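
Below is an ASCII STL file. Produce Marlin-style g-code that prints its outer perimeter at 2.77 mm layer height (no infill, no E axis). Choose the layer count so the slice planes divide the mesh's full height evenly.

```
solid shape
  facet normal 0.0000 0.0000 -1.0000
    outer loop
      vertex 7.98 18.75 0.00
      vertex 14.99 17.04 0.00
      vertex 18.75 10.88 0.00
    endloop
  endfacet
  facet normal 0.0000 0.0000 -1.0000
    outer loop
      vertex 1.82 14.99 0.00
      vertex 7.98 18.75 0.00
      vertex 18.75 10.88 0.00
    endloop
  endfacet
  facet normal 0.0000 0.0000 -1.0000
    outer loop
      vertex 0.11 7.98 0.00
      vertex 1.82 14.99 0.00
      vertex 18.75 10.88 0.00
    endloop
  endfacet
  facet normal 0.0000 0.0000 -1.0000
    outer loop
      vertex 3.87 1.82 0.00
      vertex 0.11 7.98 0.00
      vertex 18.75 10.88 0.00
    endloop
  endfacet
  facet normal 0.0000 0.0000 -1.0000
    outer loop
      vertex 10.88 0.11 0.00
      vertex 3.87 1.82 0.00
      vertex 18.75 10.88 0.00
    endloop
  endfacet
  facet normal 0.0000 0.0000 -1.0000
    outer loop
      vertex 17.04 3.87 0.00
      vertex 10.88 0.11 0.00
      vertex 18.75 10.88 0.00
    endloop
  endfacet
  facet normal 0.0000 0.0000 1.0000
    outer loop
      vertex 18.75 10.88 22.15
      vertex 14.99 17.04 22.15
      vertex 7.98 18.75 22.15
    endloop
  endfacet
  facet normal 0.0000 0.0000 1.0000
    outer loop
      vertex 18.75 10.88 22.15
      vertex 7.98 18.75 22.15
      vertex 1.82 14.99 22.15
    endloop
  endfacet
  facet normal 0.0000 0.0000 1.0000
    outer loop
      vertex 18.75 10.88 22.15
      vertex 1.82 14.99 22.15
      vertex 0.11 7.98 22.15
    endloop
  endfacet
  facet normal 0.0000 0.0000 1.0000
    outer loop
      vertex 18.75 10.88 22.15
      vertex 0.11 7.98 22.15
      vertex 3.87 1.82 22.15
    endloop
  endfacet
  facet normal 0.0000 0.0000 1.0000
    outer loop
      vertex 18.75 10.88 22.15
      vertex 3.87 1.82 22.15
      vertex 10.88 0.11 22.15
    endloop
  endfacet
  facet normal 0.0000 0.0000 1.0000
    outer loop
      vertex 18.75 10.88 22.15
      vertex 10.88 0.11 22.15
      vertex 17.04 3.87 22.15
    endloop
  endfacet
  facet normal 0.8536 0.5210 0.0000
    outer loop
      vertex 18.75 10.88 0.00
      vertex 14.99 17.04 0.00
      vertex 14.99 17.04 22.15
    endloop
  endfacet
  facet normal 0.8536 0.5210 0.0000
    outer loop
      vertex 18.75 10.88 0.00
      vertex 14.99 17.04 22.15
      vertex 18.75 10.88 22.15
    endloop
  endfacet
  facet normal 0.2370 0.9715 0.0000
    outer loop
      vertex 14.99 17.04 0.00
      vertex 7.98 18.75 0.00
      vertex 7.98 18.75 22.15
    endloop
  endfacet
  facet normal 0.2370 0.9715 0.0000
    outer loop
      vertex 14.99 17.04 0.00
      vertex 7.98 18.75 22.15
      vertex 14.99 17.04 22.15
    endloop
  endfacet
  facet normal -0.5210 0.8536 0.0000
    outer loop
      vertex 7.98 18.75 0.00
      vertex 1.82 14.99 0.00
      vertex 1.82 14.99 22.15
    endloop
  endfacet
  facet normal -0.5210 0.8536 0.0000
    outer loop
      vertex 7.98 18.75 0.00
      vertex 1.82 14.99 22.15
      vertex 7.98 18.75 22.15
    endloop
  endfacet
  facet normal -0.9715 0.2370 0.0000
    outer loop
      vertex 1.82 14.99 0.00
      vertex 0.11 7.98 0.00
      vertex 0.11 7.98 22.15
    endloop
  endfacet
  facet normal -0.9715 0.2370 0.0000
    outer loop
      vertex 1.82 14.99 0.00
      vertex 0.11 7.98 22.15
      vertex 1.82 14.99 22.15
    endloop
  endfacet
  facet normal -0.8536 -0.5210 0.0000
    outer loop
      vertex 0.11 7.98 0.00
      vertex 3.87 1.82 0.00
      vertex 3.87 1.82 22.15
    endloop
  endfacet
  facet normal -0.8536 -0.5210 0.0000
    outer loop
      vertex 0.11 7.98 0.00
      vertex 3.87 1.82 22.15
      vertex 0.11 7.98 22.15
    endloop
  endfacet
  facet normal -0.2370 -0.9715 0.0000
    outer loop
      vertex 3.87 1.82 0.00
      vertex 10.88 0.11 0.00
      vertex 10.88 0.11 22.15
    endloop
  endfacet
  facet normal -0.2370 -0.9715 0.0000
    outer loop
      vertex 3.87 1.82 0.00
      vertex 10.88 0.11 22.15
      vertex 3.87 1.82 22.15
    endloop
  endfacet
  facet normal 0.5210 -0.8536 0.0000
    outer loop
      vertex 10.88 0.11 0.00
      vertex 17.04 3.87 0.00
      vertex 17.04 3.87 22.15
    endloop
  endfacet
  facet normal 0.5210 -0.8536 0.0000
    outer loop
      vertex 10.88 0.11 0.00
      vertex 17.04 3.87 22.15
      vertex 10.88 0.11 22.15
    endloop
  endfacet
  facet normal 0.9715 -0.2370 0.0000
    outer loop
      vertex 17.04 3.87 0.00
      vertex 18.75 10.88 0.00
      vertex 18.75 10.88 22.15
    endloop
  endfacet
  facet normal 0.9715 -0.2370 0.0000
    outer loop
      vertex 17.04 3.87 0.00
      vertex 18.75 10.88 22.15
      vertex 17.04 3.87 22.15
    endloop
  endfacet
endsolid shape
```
; perimeter-only toolpath
G21 ; units = mm
G90 ; absolute positioning
G28 ; home
; layer 1
G0 Z2.77
G0 X18.75 Y10.88
G1 X14.99 Y17.04
G1 X7.98 Y18.75
G1 X1.82 Y14.99
G1 X0.11 Y7.98
G1 X3.87 Y1.82
G1 X10.88 Y0.11
G1 X17.04 Y3.87
G1 X18.75 Y10.88
; layer 2
G0 Z5.54
G0 X18.75 Y10.88
G1 X14.99 Y17.04
G1 X7.98 Y18.75
G1 X1.82 Y14.99
G1 X0.11 Y7.98
G1 X3.87 Y1.82
G1 X10.88 Y0.11
G1 X17.04 Y3.87
G1 X18.75 Y10.88
; layer 3
G0 Z8.31
G0 X18.75 Y10.88
G1 X14.99 Y17.04
G1 X7.98 Y18.75
G1 X1.82 Y14.99
G1 X0.11 Y7.98
G1 X3.87 Y1.82
G1 X10.88 Y0.11
G1 X17.04 Y3.87
G1 X18.75 Y10.88
; layer 4
G0 Z11.07
G0 X18.75 Y10.88
G1 X14.99 Y17.04
G1 X7.98 Y18.75
G1 X1.82 Y14.99
G1 X0.11 Y7.98
G1 X3.87 Y1.82
G1 X10.88 Y0.11
G1 X17.04 Y3.87
G1 X18.75 Y10.88
; layer 5
G0 Z13.84
G0 X18.75 Y10.88
G1 X14.99 Y17.04
G1 X7.98 Y18.75
G1 X1.82 Y14.99
G1 X0.11 Y7.98
G1 X3.87 Y1.82
G1 X10.88 Y0.11
G1 X17.04 Y3.87
G1 X18.75 Y10.88
; layer 6
G0 Z16.61
G0 X18.75 Y10.88
G1 X14.99 Y17.04
G1 X7.98 Y18.75
G1 X1.82 Y14.99
G1 X0.11 Y7.98
G1 X3.87 Y1.82
G1 X10.88 Y0.11
G1 X17.04 Y3.87
G1 X18.75 Y10.88
; layer 7
G0 Z19.38
G0 X18.75 Y10.88
G1 X14.99 Y17.04
G1 X7.98 Y18.75
G1 X1.82 Y14.99
G1 X0.11 Y7.98
G1 X3.87 Y1.82
G1 X10.88 Y0.11
G1 X17.04 Y3.87
G1 X18.75 Y10.88
; layer 8
G0 Z22.15
G0 X18.75 Y10.88
G1 X14.99 Y17.04
G1 X7.98 Y18.75
G1 X1.82 Y14.99
G1 X0.11 Y7.98
G1 X3.87 Y1.82
G1 X10.88 Y0.11
G1 X17.04 Y3.87
G1 X18.75 Y10.88
M2 ; end

The solid is a regular 8-sided prism (a cylinder approximated with 8 flat sides), circumscribed radius ≈ 9.43 mm, height ≈ 22.1 mm. Slicing at Δz = 2.77 mm — 8 equal slices spanning the solid's height, so layer i sits at z = i·h/8 — gives 8 non-empty perimeters. Each is a 8-segment closed polygon; G0 lifts to the layer z and rapids to the start vertex, then G1 traces the edges.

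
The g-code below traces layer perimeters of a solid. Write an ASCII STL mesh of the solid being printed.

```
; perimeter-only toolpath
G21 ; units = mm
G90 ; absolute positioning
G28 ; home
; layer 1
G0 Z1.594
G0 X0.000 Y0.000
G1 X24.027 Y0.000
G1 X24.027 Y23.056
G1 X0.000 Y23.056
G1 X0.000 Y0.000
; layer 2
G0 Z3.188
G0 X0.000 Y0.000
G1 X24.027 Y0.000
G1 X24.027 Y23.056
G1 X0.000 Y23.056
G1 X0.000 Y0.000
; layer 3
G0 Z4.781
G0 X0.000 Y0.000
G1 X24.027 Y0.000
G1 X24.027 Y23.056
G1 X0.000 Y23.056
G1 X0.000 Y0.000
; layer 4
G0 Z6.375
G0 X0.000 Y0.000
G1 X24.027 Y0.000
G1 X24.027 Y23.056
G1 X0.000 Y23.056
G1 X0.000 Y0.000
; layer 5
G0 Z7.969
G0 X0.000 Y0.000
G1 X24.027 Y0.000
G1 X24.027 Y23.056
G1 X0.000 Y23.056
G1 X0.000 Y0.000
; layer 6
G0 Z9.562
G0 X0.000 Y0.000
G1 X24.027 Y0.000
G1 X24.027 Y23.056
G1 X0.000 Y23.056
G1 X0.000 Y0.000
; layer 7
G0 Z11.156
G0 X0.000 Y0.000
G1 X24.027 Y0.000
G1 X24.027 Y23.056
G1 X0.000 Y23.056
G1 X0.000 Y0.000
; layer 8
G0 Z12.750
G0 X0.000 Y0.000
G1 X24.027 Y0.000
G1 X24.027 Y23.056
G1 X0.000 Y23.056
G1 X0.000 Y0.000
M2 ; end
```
solid part
  facet normal 0.0000 0.0000 -1.0000
    outer loop
      vertex 24.027 23.056 0.000
      vertex 24.027 0.000 0.000
      vertex 0.000 0.000 0.000
    endloop
  endfacet
  facet normal 0.0000 0.0000 -1.0000
    outer loop
      vertex 0.000 23.056 0.000
      vertex 24.027 23.056 0.000
      vertex 0.000 0.000 0.000
    endloop
  endfacet
  facet normal 0.0000 0.0000 1.0000
    outer loop
      vertex 0.000 0.000 12.750
      vertex 24.027 0.000 12.750
      vertex 24.027 23.056 12.750
    endloop
  endfacet
  facet normal 0.0000 0.0000 1.0000
    outer loop
      vertex 0.000 0.000 12.750
      vertex 24.027 23.056 12.750
      vertex 0.000 23.056 12.750
    endloop
  endfacet
  facet normal 0.0000 -1.0000 0.0000
    outer loop
      vertex 0.000 0.000 0.000
      vertex 24.027 0.000 0.000
      vertex 24.027 0.000 12.750
    endloop
  endfacet
  facet normal 0.0000 -1.0000 0.0000
    outer loop
      vertex 0.000 0.000 0.000
      vertex 24.027 0.000 12.750
      vertex 0.000 0.000 12.750
    endloop
  endfacet
  facet normal 0.0000 1.0000 0.0000
    outer loop
      vertex 24.027 23.056 12.750
      vertex 24.027 23.056 0.000
      vertex 0.000 23.056 0.000
    endloop
  endfacet
  facet normal 0.0000 1.0000 0.0000
    outer loop
      vertex 0.000 23.056 12.750
      vertex 24.027 23.056 12.750
      vertex 0.000 23.056 0.000
    endloop
  endfacet
  facet normal -1.0000 0.0000 0.0000
    outer loop
      vertex 0.000 23.056 12.750
      vertex 0.000 23.056 0.000
      vertex 0.000 0.000 0.000
    endloop
  endfacet
  facet normal -1.0000 0.0000 0.0000
    outer loop
      vertex 0.000 0.000 12.750
      vertex 0.000 23.056 12.750
      vertex 0.000 0.000 0.000
    endloop
  endfacet
  facet normal 1.0000 0.0000 0.0000
    outer loop
      vertex 24.027 0.000 0.000
      vertex 24.027 23.056 0.000
      vertex 24.027 23.056 12.750
    endloop
  endfacet
  facet normal 1.0000 0.0000 0.0000
    outer loop
      vertex 24.027 0.000 0.000
      vertex 24.027 23.056 12.750
      vertex 24.027 0.000 12.750
    endloop
  endfacet
endsolid part

The G0 Z moves step by Δz≈1.594 mm. Every layer's G1 loop is the same polygon, so the solid is a straight extrusion of it from z=0 to z≈12.8. Closing with flat bottom and top caps and triangulating gives 12 facets — a rectangular box, roughly 24 × 23.1 mm footprint and 12.8 mm tall.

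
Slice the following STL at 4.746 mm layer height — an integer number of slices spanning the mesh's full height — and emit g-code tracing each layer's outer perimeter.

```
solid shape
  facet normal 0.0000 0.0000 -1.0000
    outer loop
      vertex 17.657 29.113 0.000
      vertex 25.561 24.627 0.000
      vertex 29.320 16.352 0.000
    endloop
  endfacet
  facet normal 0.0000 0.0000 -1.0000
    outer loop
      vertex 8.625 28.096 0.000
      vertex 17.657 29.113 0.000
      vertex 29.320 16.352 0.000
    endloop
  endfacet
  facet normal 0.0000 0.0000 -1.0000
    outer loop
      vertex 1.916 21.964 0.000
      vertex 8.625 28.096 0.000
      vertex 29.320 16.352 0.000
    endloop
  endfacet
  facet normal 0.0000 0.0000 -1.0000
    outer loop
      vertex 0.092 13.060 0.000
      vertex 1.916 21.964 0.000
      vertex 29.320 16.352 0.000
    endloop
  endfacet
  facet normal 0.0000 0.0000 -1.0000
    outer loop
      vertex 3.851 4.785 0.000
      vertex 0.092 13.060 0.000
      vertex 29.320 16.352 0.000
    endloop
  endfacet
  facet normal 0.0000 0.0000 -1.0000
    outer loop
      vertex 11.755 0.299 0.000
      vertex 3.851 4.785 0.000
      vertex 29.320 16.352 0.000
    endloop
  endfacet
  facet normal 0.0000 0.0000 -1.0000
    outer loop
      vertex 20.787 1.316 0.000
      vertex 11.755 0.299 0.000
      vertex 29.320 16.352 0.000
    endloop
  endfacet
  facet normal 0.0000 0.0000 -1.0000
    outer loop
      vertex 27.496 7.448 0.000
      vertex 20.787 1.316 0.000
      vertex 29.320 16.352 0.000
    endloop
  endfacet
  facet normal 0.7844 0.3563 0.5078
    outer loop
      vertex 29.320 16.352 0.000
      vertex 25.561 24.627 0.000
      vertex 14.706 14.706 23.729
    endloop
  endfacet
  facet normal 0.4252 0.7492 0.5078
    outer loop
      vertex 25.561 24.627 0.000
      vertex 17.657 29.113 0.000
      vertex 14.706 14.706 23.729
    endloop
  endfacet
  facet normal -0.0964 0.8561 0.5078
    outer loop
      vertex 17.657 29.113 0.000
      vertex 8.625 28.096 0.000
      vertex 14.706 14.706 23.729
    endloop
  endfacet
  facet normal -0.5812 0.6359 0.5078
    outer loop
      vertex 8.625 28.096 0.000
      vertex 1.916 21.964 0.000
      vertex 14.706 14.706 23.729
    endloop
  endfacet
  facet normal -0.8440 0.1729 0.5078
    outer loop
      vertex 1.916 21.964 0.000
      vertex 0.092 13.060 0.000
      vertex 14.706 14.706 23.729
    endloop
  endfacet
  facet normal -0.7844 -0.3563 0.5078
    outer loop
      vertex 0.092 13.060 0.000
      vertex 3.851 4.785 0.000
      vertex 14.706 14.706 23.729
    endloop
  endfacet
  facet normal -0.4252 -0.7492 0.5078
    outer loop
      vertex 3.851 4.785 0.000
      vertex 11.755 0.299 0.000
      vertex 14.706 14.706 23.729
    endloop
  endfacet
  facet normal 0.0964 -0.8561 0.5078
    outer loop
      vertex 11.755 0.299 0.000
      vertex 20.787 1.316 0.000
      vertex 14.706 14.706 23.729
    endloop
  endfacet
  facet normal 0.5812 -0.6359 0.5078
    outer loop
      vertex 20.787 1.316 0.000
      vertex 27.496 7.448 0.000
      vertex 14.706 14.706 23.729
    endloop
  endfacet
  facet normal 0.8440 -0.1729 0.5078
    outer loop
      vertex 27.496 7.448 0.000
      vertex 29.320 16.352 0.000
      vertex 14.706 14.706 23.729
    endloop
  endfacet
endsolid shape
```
; perimeter-only toolpath
G21 ; units = mm
G90 ; absolute positioning
G28 ; home
; layer 1
G0 Z4.746
G0 X26.397 Y16.023
G1 X23.390 Y22.643
G1 X17.067 Y26.232
G1 X9.841 Y25.418
G1 X4.474 Y20.512
G1 X3.015 Y13.389
G1 X6.022 Y6.769
G1 X12.345 Y3.180
G1 X19.571 Y3.994
G1 X24.938 Y8.900
G1 X26.397 Y16.023
; layer 2
G0 Z9.492
G0 X23.474 Y15.694
G1 X21.219 Y20.659
G1 X16.477 Y23.350
G1 X11.057 Y22.740
G1 X7.032 Y19.061
G1 X5.938 Y13.718
G1 X8.193 Y8.753
G1 X12.935 Y6.062
G1 X18.355 Y6.672
G1 X22.380 Y10.351
G1 X23.474 Y15.694
; layer 3
G0 Z14.237
G0 X20.552 Y15.364
G1 X19.048 Y18.674
G1 X15.886 Y20.469
G1 X12.274 Y20.062
G1 X9.590 Y17.609
G1 X8.860 Y14.048
G1 X10.364 Y10.738
G1 X13.526 Y8.943
G1 X17.138 Y9.350
G1 X19.822 Y11.803
G1 X20.552 Y15.364
; layer 4
G0 Z18.983
G0 X17.629 Y15.035
G1 X16.877 Y16.690
G1 X15.296 Y17.587
G1 X13.490 Y17.384
G1 X12.148 Y16.158
G1 X11.783 Y14.377
G1 X12.535 Y12.722
G1 X14.116 Y11.825
G1 X15.922 Y12.028
G1 X17.264 Y13.254
G1 X17.629 Y15.035
M2 ; end

The solid is a regular 10-sided pyramid, base circumscribed radius ≈ 14.7 mm, apex at z ≈ 23.7 mm. Slicing at Δz = 4.746 mm — 5 equal slices spanning the solid's height, so layer i sits at z = i·h/5 — gives 4 non-empty perimeters. Each is a 10-segment closed polygon; G0 lifts to the layer z and rapids to the start vertex, then G1 traces the edges. The cross-section shrinks linearly with z (the slice at the apex is degenerate and omitted).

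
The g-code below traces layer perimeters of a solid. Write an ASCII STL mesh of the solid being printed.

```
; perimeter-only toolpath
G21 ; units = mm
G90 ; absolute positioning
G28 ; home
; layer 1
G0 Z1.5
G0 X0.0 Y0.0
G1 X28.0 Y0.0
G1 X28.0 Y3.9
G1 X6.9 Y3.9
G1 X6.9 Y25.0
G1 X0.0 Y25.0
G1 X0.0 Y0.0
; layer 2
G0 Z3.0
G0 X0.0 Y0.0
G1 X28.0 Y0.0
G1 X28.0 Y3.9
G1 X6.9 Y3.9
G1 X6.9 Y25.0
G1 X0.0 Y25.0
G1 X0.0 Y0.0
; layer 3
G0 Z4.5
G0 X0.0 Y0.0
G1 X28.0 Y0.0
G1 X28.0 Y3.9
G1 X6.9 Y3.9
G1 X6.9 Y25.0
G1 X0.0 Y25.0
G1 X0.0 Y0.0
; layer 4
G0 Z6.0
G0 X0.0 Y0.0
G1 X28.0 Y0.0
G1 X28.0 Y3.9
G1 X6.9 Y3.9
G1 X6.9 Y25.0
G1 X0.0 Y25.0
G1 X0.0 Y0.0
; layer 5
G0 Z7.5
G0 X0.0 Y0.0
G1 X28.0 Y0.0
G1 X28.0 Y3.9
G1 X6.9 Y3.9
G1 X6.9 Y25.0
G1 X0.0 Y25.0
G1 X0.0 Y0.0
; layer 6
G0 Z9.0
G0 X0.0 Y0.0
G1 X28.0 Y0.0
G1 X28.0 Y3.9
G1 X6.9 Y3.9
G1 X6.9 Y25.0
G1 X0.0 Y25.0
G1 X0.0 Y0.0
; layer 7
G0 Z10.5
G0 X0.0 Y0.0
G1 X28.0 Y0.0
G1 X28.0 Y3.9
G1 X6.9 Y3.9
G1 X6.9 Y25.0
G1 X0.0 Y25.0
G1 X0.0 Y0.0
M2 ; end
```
solid part
  facet normal 0.0000 0.0000 -1.0000
    outer loop
      vertex 28.0 3.9 0.0
      vertex 28.0 0.0 0.0
      vertex 0.0 0.0 0.0
    endloop
  endfacet
  facet normal 0.0000 0.0000 -1.0000
    outer loop
      vertex 6.9 3.9 0.0
      vertex 28.0 3.9 0.0
      vertex 0.0 0.0 0.0
    endloop
  endfacet
  facet normal 0.0000 0.0000 -1.0000
    outer loop
      vertex 6.9 25.0 0.0
      vertex 6.9 3.9 0.0
      vertex 0.0 0.0 0.0
    endloop
  endfacet
  facet normal 0.0000 0.0000 -1.0000
    outer loop
      vertex 0.0 25.0 0.0
      vertex 6.9 25.0 0.0
      vertex 0.0 0.0 0.0
    endloop
  endfacet
  facet normal 0.0000 0.0000 1.0000
    outer loop
      vertex 0.0 0.0 10.5
      vertex 28.0 0.0 10.5
      vertex 28.0 3.9 10.5
    endloop
  endfacet
  facet normal 0.0000 0.0000 1.0000
    outer loop
      vertex 0.0 0.0 10.5
      vertex 28.0 3.9 10.5
      vertex 6.9 3.9 10.5
    endloop
  endfacet
  facet normal 0.0000 0.0000 1.0000
    outer loop
      vertex 0.0 0.0 10.5
      vertex 6.9 3.9 10.5
      vertex 6.9 25.0 10.5
    endloop
  endfacet
  facet normal 0.0000 0.0000 1.0000
    outer loop
      vertex 0.0 0.0 10.5
      vertex 6.9 25.0 10.5
      vertex 0.0 25.0 10.5
    endloop
  endfacet
  facet normal 0.0000 -1.0000 0.0000
    outer loop
      vertex 0.0 0.0 0.0
      vertex 28.0 0.0 0.0
      vertex 28.0 0.0 10.5
    endloop
  endfacet
  facet normal 0.0000 -1.0000 0.0000
    outer loop
      vertex 0.0 0.0 0.0
      vertex 28.0 0.0 10.5
      vertex 0.0 0.0 10.5
    endloop
  endfacet
  facet normal 1.0000 0.0000 0.0000
    outer loop
      vertex 28.0 0.0 0.0
      vertex 28.0 3.9 0.0
      vertex 28.0 3.9 10.5
    endloop
  endfacet
  facet normal 1.0000 0.0000 0.0000
    outer loop
      vertex 28.0 0.0 0.0
      vertex 28.0 3.9 10.5
      vertex 28.0 0.0 10.5
    endloop
  endfacet
  facet normal 0.0000 1.0000 0.0000
    outer loop
      vertex 28.0 3.9 0.0
      vertex 6.9 3.9 0.0
      vertex 6.9 3.9 10.5
    endloop
  endfacet
  facet normal 0.0000 1.0000 0.0000
    outer loop
      vertex 28.0 3.9 0.0
      vertex 6.9 3.9 10.5
      vertex 28.0 3.9 10.5
    endloop
  endfacet
  facet normal 1.0000 0.0000 0.0000
    outer loop
      vertex 6.9 3.9 0.0
      vertex 6.9 25.0 0.0
      vertex 6.9 25.0 10.5
    endloop
  endfacet
  facet normal 1.0000 0.0000 0.0000
    outer loop
      vertex 6.9 3.9 0.0
      vertex 6.9 25.0 10.5
      vertex 6.9 3.9 10.5
    endloop
  endfacet
  facet normal 0.0000 1.0000 0.0000
    outer loop
      vertex 6.9 25.0 0.0
      vertex 0.0 25.0 0.0
      vertex 0.0 25.0 10.5
    endloop
  endfacet
  facet normal 0.0000 1.0000 0.0000
    outer loop
      vertex 6.9 25.0 0.0
      vertex 0.0 25.0 10.5
      vertex 6.9 25.0 10.5
    endloop
  endfacet
  facet normal -1.0000 0.0000 0.0000
    outer loop
      vertex 0.0 25.0 0.0
      vertex 0.0 0.0 0.0
      vertex 0.0 0.0 10.5
    endloop
  endfacet
  facet normal -1.0000 0.0000 0.0000
    outer loop
      vertex 0.0 25.0 0.0
      vertex 0.0 0.0 10.5
      vertex 0.0 25.0 10.5
    endloop
  endfacet
endsolid part

The G0 Z moves step by Δz≈1.5 mm. Every layer's G1 loop is the same polygon, so the solid is a straight extrusion of it from z=0 to z≈10.5. Closing with flat bottom and top caps and triangulating gives 20 facets — an L-shaped prism: outer 28 × 25 mm, arm thicknesses ≈ 3.9 mm (horizontal) and 6.9 mm (vertical), extruded 10.5 mm in z.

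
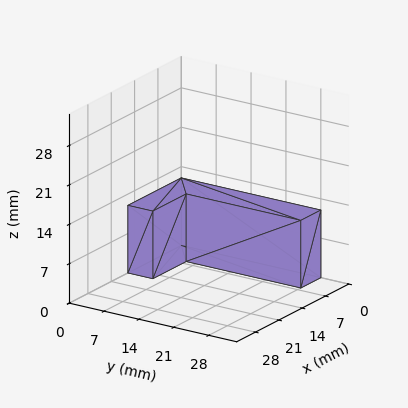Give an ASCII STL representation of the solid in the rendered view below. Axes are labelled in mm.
Reading the render: the shape is an L-shaped prism: outer 16 × 28 mm, arm thicknesses ≈ 5 mm (horizontal) and 6 mm (vertical), extruded 12 mm in z (dimensions read to the nearest mm from the axis ticks). For the STL, each face is triangulated and given an outward normal.

solid part
  facet normal 0.0000 0.0000 -1.0000
    outer loop
      vertex 16.000 5.000 0.000
      vertex 16.000 0.000 0.000
      vertex 0.000 0.000 0.000
    endloop
  endfacet
  facet normal 0.0000 0.0000 -1.0000
    outer loop
      vertex 6.000 5.000 0.000
      vertex 16.000 5.000 0.000
      vertex 0.000 0.000 0.000
    endloop
  endfacet
  facet normal 0.0000 0.0000 -1.0000
    outer loop
      vertex 6.000 28.000 0.000
      vertex 6.000 5.000 0.000
      vertex 0.000 0.000 0.000
    endloop
  endfacet
  facet normal 0.0000 0.0000 -1.0000
    outer loop
      vertex 0.000 28.000 0.000
      vertex 6.000 28.000 0.000
      vertex 0.000 0.000 0.000
    endloop
  endfacet
  facet normal 0.0000 0.0000 1.0000
    outer loop
      vertex 0.000 0.000 12.000
      vertex 16.000 0.000 12.000
      vertex 16.000 5.000 12.000
    endloop
  endfacet
  facet normal 0.0000 0.0000 1.0000
    outer loop
      vertex 0.000 0.000 12.000
      vertex 16.000 5.000 12.000
      vertex 6.000 5.000 12.000
    endloop
  endfacet
  facet normal 0.0000 0.0000 1.0000
    outer loop
      vertex 0.000 0.000 12.000
      vertex 6.000 5.000 12.000
      vertex 6.000 28.000 12.000
    endloop
  endfacet
  facet normal 0.0000 0.0000 1.0000
    outer loop
      vertex 0.000 0.000 12.000
      vertex 6.000 28.000 12.000
      vertex 0.000 28.000 12.000
    endloop
  endfacet
  facet normal 0.0000 -1.0000 0.0000
    outer loop
      vertex 0.000 0.000 0.000
      vertex 16.000 0.000 0.000
      vertex 16.000 0.000 12.000
    endloop
  endfacet
  facet normal 0.0000 -1.0000 0.0000
    outer loop
      vertex 0.000 0.000 0.000
      vertex 16.000 0.000 12.000
      vertex 0.000 0.000 12.000
    endloop
  endfacet
  facet normal 1.0000 0.0000 0.0000
    outer loop
      vertex 16.000 0.000 0.000
      vertex 16.000 5.000 0.000
      vertex 16.000 5.000 12.000
    endloop
  endfacet
  facet normal 1.0000 0.0000 0.0000
    outer loop
      vertex 16.000 0.000 0.000
      vertex 16.000 5.000 12.000
      vertex 16.000 0.000 12.000
    endloop
  endfacet
  facet normal 0.0000 1.0000 0.0000
    outer loop
      vertex 16.000 5.000 0.000
      vertex 6.000 5.000 0.000
      vertex 6.000 5.000 12.000
    endloop
  endfacet
  facet normal 0.0000 1.0000 0.0000
    outer loop
      vertex 16.000 5.000 0.000
      vertex 6.000 5.000 12.000
      vertex 16.000 5.000 12.000
    endloop
  endfacet
  facet normal 1.0000 0.0000 0.0000
    outer loop
      vertex 6.000 5.000 0.000
      vertex 6.000 28.000 0.000
      vertex 6.000 28.000 12.000
    endloop
  endfacet
  facet normal 1.0000 0.0000 0.0000
    outer loop
      vertex 6.000 5.000 0.000
      vertex 6.000 28.000 12.000
      vertex 6.000 5.000 12.000
    endloop
  endfacet
  facet normal 0.0000 1.0000 0.0000
    outer loop
      vertex 6.000 28.000 0.000
      vertex 0.000 28.000 0.000
      vertex 0.000 28.000 12.000
    endloop
  endfacet
  facet normal 0.0000 1.0000 0.0000
    outer loop
      vertex 6.000 28.000 0.000
      vertex 0.000 28.000 12.000
      vertex 6.000 28.000 12.000
    endloop
  endfacet
  facet normal -1.0000 0.0000 0.0000
    outer loop
      vertex 0.000 28.000 0.000
      vertex 0.000 0.000 0.000
      vertex 0.000 0.000 12.000
    endloop
  endfacet
  facet normal -1.0000 0.0000 0.0000
    outer loop
      vertex 0.000 28.000 0.000
      vertex 0.000 0.000 12.000
      vertex 0.000 28.000 12.000
    endloop
  endfacet
endsolid part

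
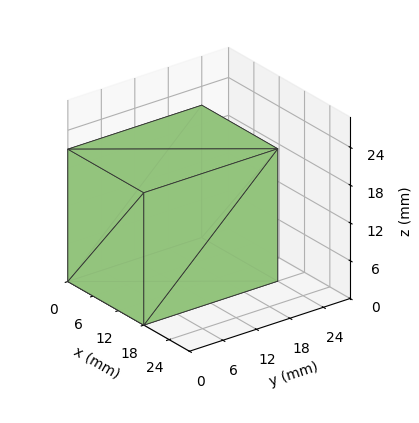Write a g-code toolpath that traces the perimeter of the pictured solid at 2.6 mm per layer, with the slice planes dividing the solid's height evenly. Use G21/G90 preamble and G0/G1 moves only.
Reading the render: the shape is a rectangular box, roughly 18 × 24 mm footprint and 21 mm tall (dimensions read to the nearest mm from the axis ticks). For the g-code, the solid's height is divided into equal slices at the stated Δz and each level perimeter traced with G1 moves after a G0 lift.

; perimeter-only toolpath
G21 ; units = mm
G90 ; absolute positioning
G28 ; home
; layer 1
G0 Z2.6
G0 X0.0 Y0.0
G1 X18.0 Y0.0
G1 X18.0 Y24.0
G1 X0.0 Y24.0
G1 X0.0 Y0.0
; layer 2
G0 Z5.2
G0 X0.0 Y0.0
G1 X18.0 Y0.0
G1 X18.0 Y24.0
G1 X0.0 Y24.0
G1 X0.0 Y0.0
; layer 3
G0 Z7.9
G0 X0.0 Y0.0
G1 X18.0 Y0.0
G1 X18.0 Y24.0
G1 X0.0 Y24.0
G1 X0.0 Y0.0
; layer 4
G0 Z10.5
G0 X0.0 Y0.0
G1 X18.0 Y0.0
G1 X18.0 Y24.0
G1 X0.0 Y24.0
G1 X0.0 Y0.0
; layer 5
G0 Z13.1
G0 X0.0 Y0.0
G1 X18.0 Y0.0
G1 X18.0 Y24.0
G1 X0.0 Y24.0
G1 X0.0 Y0.0
; layer 6
G0 Z15.8
G0 X0.0 Y0.0
G1 X18.0 Y0.0
G1 X18.0 Y24.0
G1 X0.0 Y24.0
G1 X0.0 Y0.0
; layer 7
G0 Z18.4
G0 X0.0 Y0.0
G1 X18.0 Y0.0
G1 X18.0 Y24.0
G1 X0.0 Y24.0
G1 X0.0 Y0.0
; layer 8
G0 Z21.0
G0 X0.0 Y0.0
G1 X18.0 Y0.0
G1 X18.0 Y24.0
G1 X0.0 Y24.0
G1 X0.0 Y0.0
M2 ; end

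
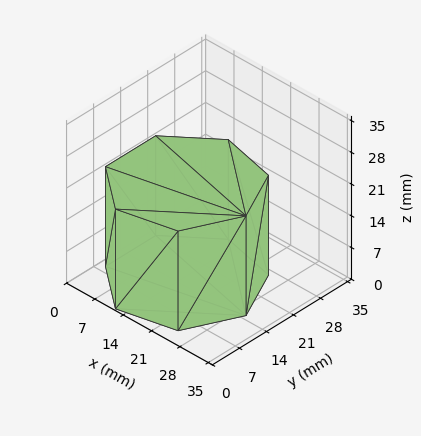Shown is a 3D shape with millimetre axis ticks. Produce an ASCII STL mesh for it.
Reading the render: the shape is a regular 7-sided prism (a cylinder approximated with 7 flat sides), circumscribed radius ≈ 15 mm, height ≈ 22 mm (dimensions read to the nearest mm from the axis ticks). For the STL, each face is triangulated and given an outward normal.

solid part
  facet normal 0.0000 0.0000 -1.0000
    outer loop
      vertex 11.7 29.6 0.0
      vertex 24.4 26.7 0.0
      vertex 30.0 15.0 0.0
    endloop
  endfacet
  facet normal 0.0000 0.0000 -1.0000
    outer loop
      vertex 1.5 21.5 0.0
      vertex 11.7 29.6 0.0
      vertex 30.0 15.0 0.0
    endloop
  endfacet
  facet normal 0.0000 0.0000 -1.0000
    outer loop
      vertex 1.5 8.5 0.0
      vertex 1.5 21.5 0.0
      vertex 30.0 15.0 0.0
    endloop
  endfacet
  facet normal 0.0000 0.0000 -1.0000
    outer loop
      vertex 11.7 0.4 0.0
      vertex 1.5 8.5 0.0
      vertex 30.0 15.0 0.0
    endloop
  endfacet
  facet normal 0.0000 0.0000 -1.0000
    outer loop
      vertex 24.4 3.3 0.0
      vertex 11.7 0.4 0.0
      vertex 30.0 15.0 0.0
    endloop
  endfacet
  facet normal 0.0000 0.0000 1.0000
    outer loop
      vertex 30.0 15.0 22.0
      vertex 24.4 26.7 22.0
      vertex 11.7 29.6 22.0
    endloop
  endfacet
  facet normal 0.0000 0.0000 1.0000
    outer loop
      vertex 30.0 15.0 22.0
      vertex 11.7 29.6 22.0
      vertex 1.5 21.5 22.0
    endloop
  endfacet
  facet normal 0.0000 0.0000 1.0000
    outer loop
      vertex 30.0 15.0 22.0
      vertex 1.5 21.5 22.0
      vertex 1.5 8.5 22.0
    endloop
  endfacet
  facet normal 0.0000 0.0000 1.0000
    outer loop
      vertex 30.0 15.0 22.0
      vertex 1.5 8.5 22.0
      vertex 11.7 0.4 22.0
    endloop
  endfacet
  facet normal 0.0000 0.0000 1.0000
    outer loop
      vertex 30.0 15.0 22.0
      vertex 11.7 0.4 22.0
      vertex 24.4 3.3 22.0
    endloop
  endfacet
  facet normal 0.9020 0.4317 0.0000
    outer loop
      vertex 30.0 15.0 0.0
      vertex 24.4 26.7 0.0
      vertex 24.4 26.7 22.0
    endloop
  endfacet
  facet normal 0.9020 0.4317 0.0000
    outer loop
      vertex 30.0 15.0 0.0
      vertex 24.4 26.7 22.0
      vertex 30.0 15.0 22.0
    endloop
  endfacet
  facet normal 0.2226 0.9749 0.0000
    outer loop
      vertex 24.4 26.7 0.0
      vertex 11.7 29.6 0.0
      vertex 11.7 29.6 22.0
    endloop
  endfacet
  facet normal 0.2226 0.9749 0.0000
    outer loop
      vertex 24.4 26.7 0.0
      vertex 11.7 29.6 22.0
      vertex 24.4 26.7 22.0
    endloop
  endfacet
  facet normal -0.6219 0.7831 0.0000
    outer loop
      vertex 11.7 29.6 0.0
      vertex 1.5 21.5 0.0
      vertex 1.5 21.5 22.0
    endloop
  endfacet
  facet normal -0.6219 0.7831 0.0000
    outer loop
      vertex 11.7 29.6 0.0
      vertex 1.5 21.5 22.0
      vertex 11.7 29.6 22.0
    endloop
  endfacet
  facet normal -1.0000 0.0000 0.0000
    outer loop
      vertex 1.5 21.5 0.0
      vertex 1.5 8.5 0.0
      vertex 1.5 8.5 22.0
    endloop
  endfacet
  facet normal -1.0000 0.0000 0.0000
    outer loop
      vertex 1.5 21.5 0.0
      vertex 1.5 8.5 22.0
      vertex 1.5 21.5 22.0
    endloop
  endfacet
  facet normal -0.6219 -0.7831 0.0000
    outer loop
      vertex 1.5 8.5 0.0
      vertex 11.7 0.4 0.0
      vertex 11.7 0.4 22.0
    endloop
  endfacet
  facet normal -0.6219 -0.7831 0.0000
    outer loop
      vertex 1.5 8.5 0.0
      vertex 11.7 0.4 22.0
      vertex 1.5 8.5 22.0
    endloop
  endfacet
  facet normal 0.2226 -0.9749 0.0000
    outer loop
      vertex 11.7 0.4 0.0
      vertex 24.4 3.3 0.0
      vertex 24.4 3.3 22.0
    endloop
  endfacet
  facet normal 0.2226 -0.9749 0.0000
    outer loop
      vertex 11.7 0.4 0.0
      vertex 24.4 3.3 22.0
      vertex 11.7 0.4 22.0
    endloop
  endfacet
  facet normal 0.9020 -0.4317 0.0000
    outer loop
      vertex 24.4 3.3 0.0
      vertex 30.0 15.0 0.0
      vertex 30.0 15.0 22.0
    endloop
  endfacet
  facet normal 0.9020 -0.4317 0.0000
    outer loop
      vertex 24.4 3.3 0.0
      vertex 30.0 15.0 22.0
      vertex 24.4 3.3 22.0
    endloop
  endfacet
endsolid part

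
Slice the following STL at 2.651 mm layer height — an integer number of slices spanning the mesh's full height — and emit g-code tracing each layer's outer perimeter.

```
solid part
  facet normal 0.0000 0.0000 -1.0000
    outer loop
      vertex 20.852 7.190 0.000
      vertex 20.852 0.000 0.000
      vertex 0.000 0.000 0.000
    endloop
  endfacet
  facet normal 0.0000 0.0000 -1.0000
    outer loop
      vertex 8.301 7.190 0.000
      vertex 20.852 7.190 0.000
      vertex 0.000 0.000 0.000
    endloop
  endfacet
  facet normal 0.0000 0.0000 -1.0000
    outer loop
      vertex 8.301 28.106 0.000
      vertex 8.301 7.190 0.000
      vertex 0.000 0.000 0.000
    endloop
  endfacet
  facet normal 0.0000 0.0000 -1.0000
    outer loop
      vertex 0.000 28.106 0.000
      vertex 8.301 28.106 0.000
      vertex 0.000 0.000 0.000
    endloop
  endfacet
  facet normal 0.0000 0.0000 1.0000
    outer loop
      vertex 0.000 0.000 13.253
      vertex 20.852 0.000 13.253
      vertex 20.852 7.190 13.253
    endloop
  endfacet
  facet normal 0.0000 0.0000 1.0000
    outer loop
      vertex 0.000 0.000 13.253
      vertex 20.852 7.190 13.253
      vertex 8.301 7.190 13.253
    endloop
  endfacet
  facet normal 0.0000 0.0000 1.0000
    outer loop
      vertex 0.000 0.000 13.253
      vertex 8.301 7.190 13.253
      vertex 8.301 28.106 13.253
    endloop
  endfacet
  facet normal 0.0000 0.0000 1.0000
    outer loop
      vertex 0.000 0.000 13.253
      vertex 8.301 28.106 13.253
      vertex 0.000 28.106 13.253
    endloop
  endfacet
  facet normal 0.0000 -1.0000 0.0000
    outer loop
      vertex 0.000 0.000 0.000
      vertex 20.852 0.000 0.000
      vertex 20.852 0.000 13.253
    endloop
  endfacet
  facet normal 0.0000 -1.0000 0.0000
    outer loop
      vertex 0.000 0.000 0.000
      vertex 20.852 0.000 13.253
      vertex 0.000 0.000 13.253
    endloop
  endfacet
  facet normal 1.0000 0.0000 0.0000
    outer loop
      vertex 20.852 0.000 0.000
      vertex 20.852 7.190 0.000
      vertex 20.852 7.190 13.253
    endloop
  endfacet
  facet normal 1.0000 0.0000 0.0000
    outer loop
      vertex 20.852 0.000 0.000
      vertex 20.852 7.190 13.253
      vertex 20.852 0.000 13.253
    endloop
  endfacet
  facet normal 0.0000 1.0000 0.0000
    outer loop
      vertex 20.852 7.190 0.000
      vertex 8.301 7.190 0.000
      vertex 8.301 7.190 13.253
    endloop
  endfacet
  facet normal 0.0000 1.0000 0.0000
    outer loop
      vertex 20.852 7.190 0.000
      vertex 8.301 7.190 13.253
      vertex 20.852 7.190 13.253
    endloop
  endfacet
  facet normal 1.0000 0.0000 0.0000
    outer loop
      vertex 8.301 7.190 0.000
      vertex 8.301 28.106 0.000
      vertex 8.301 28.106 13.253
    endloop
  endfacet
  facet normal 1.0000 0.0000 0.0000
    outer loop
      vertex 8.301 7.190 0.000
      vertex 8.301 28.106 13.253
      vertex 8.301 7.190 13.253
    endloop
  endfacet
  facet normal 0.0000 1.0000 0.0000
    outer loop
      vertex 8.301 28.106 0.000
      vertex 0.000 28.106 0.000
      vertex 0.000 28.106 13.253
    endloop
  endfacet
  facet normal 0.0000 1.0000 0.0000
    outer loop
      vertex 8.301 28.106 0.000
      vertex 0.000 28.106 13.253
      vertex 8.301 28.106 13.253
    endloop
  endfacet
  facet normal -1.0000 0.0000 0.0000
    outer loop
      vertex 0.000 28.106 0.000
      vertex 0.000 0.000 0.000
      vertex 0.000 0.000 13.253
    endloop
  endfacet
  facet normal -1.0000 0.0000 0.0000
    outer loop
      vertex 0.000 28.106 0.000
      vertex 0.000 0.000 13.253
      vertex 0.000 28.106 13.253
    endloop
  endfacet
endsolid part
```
; perimeter-only toolpath
G21 ; units = mm
G90 ; absolute positioning
G28 ; home
; layer 1
G0 Z2.651
G0 X0.000 Y0.000
G1 X20.852 Y0.000
G1 X20.852 Y7.190
G1 X8.301 Y7.190
G1 X8.301 Y28.106
G1 X0.000 Y28.106
G1 X0.000 Y0.000
; layer 2
G0 Z5.301
G0 X0.000 Y0.000
G1 X20.852 Y0.000
G1 X20.852 Y7.190
G1 X8.301 Y7.190
G1 X8.301 Y28.106
G1 X0.000 Y28.106
G1 X0.000 Y0.000
; layer 3
G0 Z7.952
G0 X0.000 Y0.000
G1 X20.852 Y0.000
G1 X20.852 Y7.190
G1 X8.301 Y7.190
G1 X8.301 Y28.106
G1 X0.000 Y28.106
G1 X0.000 Y0.000
; layer 4
G0 Z10.602
G0 X0.000 Y0.000
G1 X20.852 Y0.000
G1 X20.852 Y7.190
G1 X8.301 Y7.190
G1 X8.301 Y28.106
G1 X0.000 Y28.106
G1 X0.000 Y0.000
; layer 5
G0 Z13.253
G0 X0.000 Y0.000
G1 X20.852 Y0.000
G1 X20.852 Y7.190
G1 X8.301 Y7.190
G1 X8.301 Y28.106
G1 X0.000 Y28.106
G1 X0.000 Y0.000
M2 ; end

The solid is an L-shaped prism: outer 20.9 × 28.1 mm, arm thicknesses ≈ 7.19 mm (horizontal) and 8.3 mm (vertical), extruded 13.3 mm in z. Slicing at Δz = 2.651 mm — 5 equal slices spanning the solid's height, so layer i sits at z = i·h/5 — gives 5 non-empty perimeters. Each is a 6-segment closed polygon; G0 lifts to the layer z and rapids to the start vertex, then G1 traces the edges.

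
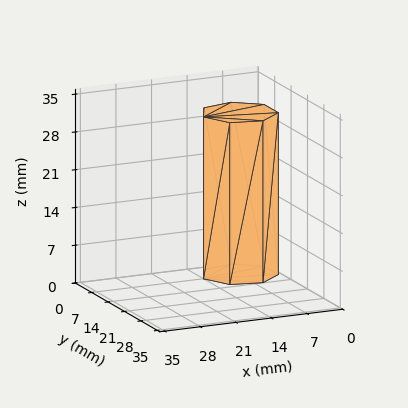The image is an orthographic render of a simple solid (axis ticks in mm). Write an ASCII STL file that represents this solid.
Reading the render: the shape is a regular 7-sided prism (a cylinder approximated with 7 flat sides), circumscribed radius ≈ 7 mm, height ≈ 30 mm (dimensions read to the nearest mm from the axis ticks). For the STL, each face is triangulated and given an outward normal.

solid part
  facet normal 0.0000 0.0000 -1.0000
    outer loop
      vertex 5.44 13.82 0.00
      vertex 11.36 12.47 0.00
      vertex 14.00 7.00 0.00
    endloop
  endfacet
  facet normal 0.0000 0.0000 -1.0000
    outer loop
      vertex 0.69 10.04 0.00
      vertex 5.44 13.82 0.00
      vertex 14.00 7.00 0.00
    endloop
  endfacet
  facet normal 0.0000 0.0000 -1.0000
    outer loop
      vertex 0.69 3.96 0.00
      vertex 0.69 10.04 0.00
      vertex 14.00 7.00 0.00
    endloop
  endfacet
  facet normal 0.0000 0.0000 -1.0000
    outer loop
      vertex 5.44 0.18 0.00
      vertex 0.69 3.96 0.00
      vertex 14.00 7.00 0.00
    endloop
  endfacet
  facet normal 0.0000 0.0000 -1.0000
    outer loop
      vertex 11.36 1.53 0.00
      vertex 5.44 0.18 0.00
      vertex 14.00 7.00 0.00
    endloop
  endfacet
  facet normal 0.0000 0.0000 1.0000
    outer loop
      vertex 14.00 7.00 30.00
      vertex 11.36 12.47 30.00
      vertex 5.44 13.82 30.00
    endloop
  endfacet
  facet normal 0.0000 0.0000 1.0000
    outer loop
      vertex 14.00 7.00 30.00
      vertex 5.44 13.82 30.00
      vertex 0.69 10.04 30.00
    endloop
  endfacet
  facet normal 0.0000 0.0000 1.0000
    outer loop
      vertex 14.00 7.00 30.00
      vertex 0.69 10.04 30.00
      vertex 0.69 3.96 30.00
    endloop
  endfacet
  facet normal 0.0000 0.0000 1.0000
    outer loop
      vertex 14.00 7.00 30.00
      vertex 0.69 3.96 30.00
      vertex 5.44 0.18 30.00
    endloop
  endfacet
  facet normal 0.0000 0.0000 1.0000
    outer loop
      vertex 14.00 7.00 30.00
      vertex 5.44 0.18 30.00
      vertex 11.36 1.53 30.00
    endloop
  endfacet
  facet normal 0.9006 0.4347 0.0000
    outer loop
      vertex 14.00 7.00 0.00
      vertex 11.36 12.47 0.00
      vertex 11.36 12.47 30.00
    endloop
  endfacet
  facet normal 0.9006 0.4347 0.0000
    outer loop
      vertex 14.00 7.00 0.00
      vertex 11.36 12.47 30.00
      vertex 14.00 7.00 30.00
    endloop
  endfacet
  facet normal 0.2223 0.9750 0.0000
    outer loop
      vertex 11.36 12.47 0.00
      vertex 5.44 13.82 0.00
      vertex 5.44 13.82 30.00
    endloop
  endfacet
  facet normal 0.2223 0.9750 0.0000
    outer loop
      vertex 11.36 12.47 0.00
      vertex 5.44 13.82 30.00
      vertex 11.36 12.47 30.00
    endloop
  endfacet
  facet normal -0.6227 0.7825 0.0000
    outer loop
      vertex 5.44 13.82 0.00
      vertex 0.69 10.04 0.00
      vertex 0.69 10.04 30.00
    endloop
  endfacet
  facet normal -0.6227 0.7825 0.0000
    outer loop
      vertex 5.44 13.82 0.00
      vertex 0.69 10.04 30.00
      vertex 5.44 13.82 30.00
    endloop
  endfacet
  facet normal -1.0000 0.0000 0.0000
    outer loop
      vertex 0.69 10.04 0.00
      vertex 0.69 3.96 0.00
      vertex 0.69 3.96 30.00
    endloop
  endfacet
  facet normal -1.0000 0.0000 0.0000
    outer loop
      vertex 0.69 10.04 0.00
      vertex 0.69 3.96 30.00
      vertex 0.69 10.04 30.00
    endloop
  endfacet
  facet normal -0.6227 -0.7825 0.0000
    outer loop
      vertex 0.69 3.96 0.00
      vertex 5.44 0.18 0.00
      vertex 5.44 0.18 30.00
    endloop
  endfacet
  facet normal -0.6227 -0.7825 0.0000
    outer loop
      vertex 0.69 3.96 0.00
      vertex 5.44 0.18 30.00
      vertex 0.69 3.96 30.00
    endloop
  endfacet
  facet normal 0.2223 -0.9750 0.0000
    outer loop
      vertex 5.44 0.18 0.00
      vertex 11.36 1.53 0.00
      vertex 11.36 1.53 30.00
    endloop
  endfacet
  facet normal 0.2223 -0.9750 0.0000
    outer loop
      vertex 5.44 0.18 0.00
      vertex 11.36 1.53 30.00
      vertex 5.44 0.18 30.00
    endloop
  endfacet
  facet normal 0.9006 -0.4347 0.0000
    outer loop
      vertex 11.36 1.53 0.00
      vertex 14.00 7.00 0.00
      vertex 14.00 7.00 30.00
    endloop
  endfacet
  facet normal 0.9006 -0.4347 0.0000
    outer loop
      vertex 11.36 1.53 0.00
      vertex 14.00 7.00 30.00
      vertex 11.36 1.53 30.00
    endloop
  endfacet
endsolid part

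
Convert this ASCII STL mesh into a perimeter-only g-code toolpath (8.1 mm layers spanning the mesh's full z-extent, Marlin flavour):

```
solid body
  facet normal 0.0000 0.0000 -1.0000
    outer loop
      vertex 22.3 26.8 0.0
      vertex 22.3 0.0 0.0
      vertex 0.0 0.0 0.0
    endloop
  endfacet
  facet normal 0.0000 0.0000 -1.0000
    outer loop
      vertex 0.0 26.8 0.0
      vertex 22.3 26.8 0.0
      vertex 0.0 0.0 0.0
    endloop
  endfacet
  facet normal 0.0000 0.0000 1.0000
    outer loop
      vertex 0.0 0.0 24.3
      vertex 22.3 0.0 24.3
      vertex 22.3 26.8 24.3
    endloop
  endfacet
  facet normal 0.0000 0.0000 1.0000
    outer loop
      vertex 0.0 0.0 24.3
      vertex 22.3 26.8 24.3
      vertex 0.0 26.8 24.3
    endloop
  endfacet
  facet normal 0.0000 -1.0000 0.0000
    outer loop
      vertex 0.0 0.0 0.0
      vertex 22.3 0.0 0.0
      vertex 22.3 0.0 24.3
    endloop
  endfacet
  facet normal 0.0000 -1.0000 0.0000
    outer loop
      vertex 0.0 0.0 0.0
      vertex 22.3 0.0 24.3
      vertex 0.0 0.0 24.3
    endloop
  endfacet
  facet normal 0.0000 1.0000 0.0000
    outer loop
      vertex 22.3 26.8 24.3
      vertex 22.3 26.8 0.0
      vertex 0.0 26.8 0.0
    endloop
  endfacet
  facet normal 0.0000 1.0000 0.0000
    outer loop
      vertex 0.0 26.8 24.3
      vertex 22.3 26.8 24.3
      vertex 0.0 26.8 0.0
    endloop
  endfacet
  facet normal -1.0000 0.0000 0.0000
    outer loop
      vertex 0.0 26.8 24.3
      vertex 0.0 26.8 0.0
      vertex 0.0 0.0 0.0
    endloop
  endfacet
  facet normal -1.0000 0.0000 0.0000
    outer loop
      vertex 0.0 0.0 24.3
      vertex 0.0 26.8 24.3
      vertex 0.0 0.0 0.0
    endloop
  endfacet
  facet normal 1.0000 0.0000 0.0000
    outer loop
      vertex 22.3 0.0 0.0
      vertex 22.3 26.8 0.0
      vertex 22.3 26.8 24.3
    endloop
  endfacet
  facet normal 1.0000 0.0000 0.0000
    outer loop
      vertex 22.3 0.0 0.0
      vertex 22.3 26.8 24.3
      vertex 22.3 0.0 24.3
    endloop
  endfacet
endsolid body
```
; perimeter-only toolpath
G21 ; units = mm
G90 ; absolute positioning
G28 ; home
; layer 1
G0 Z8.1
G0 X0.0 Y0.0
G1 X22.3 Y0.0
G1 X22.3 Y26.8
G1 X0.0 Y26.8
G1 X0.0 Y0.0
; layer 2
G0 Z16.2
G0 X0.0 Y0.0
G1 X22.3 Y0.0
G1 X22.3 Y26.8
G1 X0.0 Y26.8
G1 X0.0 Y0.0
; layer 3
G0 Z24.3
G0 X0.0 Y0.0
G1 X22.3 Y0.0
G1 X22.3 Y26.8
G1 X0.0 Y26.8
G1 X0.0 Y0.0
M2 ; end

The solid is a rectangular box, roughly 22.3 × 26.8 mm footprint and 24.3 mm tall. Slicing at Δz = 8.1 mm — 3 equal slices spanning the solid's height, so layer i sits at z = i·h/3 — gives 3 non-empty perimeters. Each is a 4-segment closed polygon; G0 lifts to the layer z and rapids to the start vertex, then G1 traces the edges.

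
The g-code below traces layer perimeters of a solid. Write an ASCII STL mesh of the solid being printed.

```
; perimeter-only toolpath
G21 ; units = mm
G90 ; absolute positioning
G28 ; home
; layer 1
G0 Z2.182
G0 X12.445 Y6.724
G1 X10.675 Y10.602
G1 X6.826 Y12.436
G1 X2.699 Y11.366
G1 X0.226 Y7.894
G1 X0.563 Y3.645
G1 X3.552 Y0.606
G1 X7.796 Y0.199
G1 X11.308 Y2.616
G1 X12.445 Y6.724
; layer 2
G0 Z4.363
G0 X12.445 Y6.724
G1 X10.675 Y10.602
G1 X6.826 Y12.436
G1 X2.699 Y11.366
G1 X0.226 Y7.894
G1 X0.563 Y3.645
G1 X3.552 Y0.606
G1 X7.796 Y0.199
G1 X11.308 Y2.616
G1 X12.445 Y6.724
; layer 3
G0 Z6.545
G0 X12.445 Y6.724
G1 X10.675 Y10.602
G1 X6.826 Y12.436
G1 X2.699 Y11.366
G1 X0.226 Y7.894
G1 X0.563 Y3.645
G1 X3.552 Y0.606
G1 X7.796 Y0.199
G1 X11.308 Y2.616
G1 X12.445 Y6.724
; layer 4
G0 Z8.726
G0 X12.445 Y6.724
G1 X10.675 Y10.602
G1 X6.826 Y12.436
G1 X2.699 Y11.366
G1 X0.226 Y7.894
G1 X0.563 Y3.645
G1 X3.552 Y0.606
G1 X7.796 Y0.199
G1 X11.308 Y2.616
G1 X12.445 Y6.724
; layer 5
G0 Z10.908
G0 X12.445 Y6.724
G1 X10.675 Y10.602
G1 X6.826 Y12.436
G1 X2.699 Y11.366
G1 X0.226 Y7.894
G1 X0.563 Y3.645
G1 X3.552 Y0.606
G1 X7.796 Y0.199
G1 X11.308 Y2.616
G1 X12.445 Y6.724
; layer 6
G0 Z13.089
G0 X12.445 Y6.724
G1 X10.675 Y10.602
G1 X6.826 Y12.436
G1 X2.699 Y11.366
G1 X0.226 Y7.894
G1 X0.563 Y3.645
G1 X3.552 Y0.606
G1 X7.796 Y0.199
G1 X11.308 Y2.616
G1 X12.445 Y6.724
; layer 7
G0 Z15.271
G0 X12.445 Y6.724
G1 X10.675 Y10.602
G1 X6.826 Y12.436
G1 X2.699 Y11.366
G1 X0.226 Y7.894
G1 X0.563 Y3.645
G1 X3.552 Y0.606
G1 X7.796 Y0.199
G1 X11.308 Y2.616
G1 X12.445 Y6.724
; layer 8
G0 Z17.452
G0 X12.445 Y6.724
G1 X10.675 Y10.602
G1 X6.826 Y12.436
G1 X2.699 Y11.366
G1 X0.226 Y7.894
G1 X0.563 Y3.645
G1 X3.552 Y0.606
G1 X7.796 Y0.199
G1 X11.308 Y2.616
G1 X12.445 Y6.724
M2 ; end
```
solid part
  facet normal 0.0000 0.0000 -1.0000
    outer loop
      vertex 6.826 12.436 0.000
      vertex 10.675 10.602 0.000
      vertex 12.445 6.724 0.000
    endloop
  endfacet
  facet normal 0.0000 0.0000 -1.0000
    outer loop
      vertex 2.699 11.366 0.000
      vertex 6.826 12.436 0.000
      vertex 12.445 6.724 0.000
    endloop
  endfacet
  facet normal 0.0000 0.0000 -1.0000
    outer loop
      vertex 0.226 7.894 0.000
      vertex 2.699 11.366 0.000
      vertex 12.445 6.724 0.000
    endloop
  endfacet
  facet normal 0.0000 0.0000 -1.0000
    outer loop
      vertex 0.563 3.645 0.000
      vertex 0.226 7.894 0.000
      vertex 12.445 6.724 0.000
    endloop
  endfacet
  facet normal 0.0000 0.0000 -1.0000
    outer loop
      vertex 3.552 0.606 0.000
      vertex 0.563 3.645 0.000
      vertex 12.445 6.724 0.000
    endloop
  endfacet
  facet normal 0.0000 0.0000 -1.0000
    outer loop
      vertex 7.796 0.199 0.000
      vertex 3.552 0.606 0.000
      vertex 12.445 6.724 0.000
    endloop
  endfacet
  facet normal 0.0000 0.0000 -1.0000
    outer loop
      vertex 11.308 2.616 0.000
      vertex 7.796 0.199 0.000
      vertex 12.445 6.724 0.000
    endloop
  endfacet
  facet normal 0.0000 0.0000 1.0000
    outer loop
      vertex 12.445 6.724 17.452
      vertex 10.675 10.602 17.452
      vertex 6.826 12.436 17.452
    endloop
  endfacet
  facet normal 0.0000 0.0000 1.0000
    outer loop
      vertex 12.445 6.724 17.452
      vertex 6.826 12.436 17.452
      vertex 2.699 11.366 17.452
    endloop
  endfacet
  facet normal 0.0000 0.0000 1.0000
    outer loop
      vertex 12.445 6.724 17.452
      vertex 2.699 11.366 17.452
      vertex 0.226 7.894 17.452
    endloop
  endfacet
  facet normal 0.0000 0.0000 1.0000
    outer loop
      vertex 12.445 6.724 17.452
      vertex 0.226 7.894 17.452
      vertex 0.563 3.645 17.452
    endloop
  endfacet
  facet normal 0.0000 0.0000 1.0000
    outer loop
      vertex 12.445 6.724 17.452
      vertex 0.563 3.645 17.452
      vertex 3.552 0.606 17.452
    endloop
  endfacet
  facet normal 0.0000 0.0000 1.0000
    outer loop
      vertex 12.445 6.724 17.452
      vertex 3.552 0.606 17.452
      vertex 7.796 0.199 17.452
    endloop
  endfacet
  facet normal 0.0000 0.0000 1.0000
    outer loop
      vertex 12.445 6.724 17.452
      vertex 7.796 0.199 17.452
      vertex 11.308 2.616 17.452
    endloop
  endfacet
  facet normal 0.9097 0.4152 0.0000
    outer loop
      vertex 12.445 6.724 0.000
      vertex 10.675 10.602 0.000
      vertex 10.675 10.602 17.452
    endloop
  endfacet
  facet normal 0.9097 0.4152 0.0000
    outer loop
      vertex 12.445 6.724 0.000
      vertex 10.675 10.602 17.452
      vertex 12.445 6.724 17.452
    endloop
  endfacet
  facet normal 0.4302 0.9028 0.0000
    outer loop
      vertex 10.675 10.602 0.000
      vertex 6.826 12.436 0.000
      vertex 6.826 12.436 17.452
    endloop
  endfacet
  facet normal 0.4302 0.9028 0.0000
    outer loop
      vertex 10.675 10.602 0.000
      vertex 6.826 12.436 17.452
      vertex 10.675 10.602 17.452
    endloop
  endfacet
  facet normal -0.2510 0.9680 0.0000
    outer loop
      vertex 6.826 12.436 0.000
      vertex 2.699 11.366 0.000
      vertex 2.699 11.366 17.452
    endloop
  endfacet
  facet normal -0.2510 0.9680 0.0000
    outer loop
      vertex 6.826 12.436 0.000
      vertex 2.699 11.366 17.452
      vertex 6.826 12.436 17.452
    endloop
  endfacet
  facet normal -0.8145 0.5802 0.0000
    outer loop
      vertex 2.699 11.366 0.000
      vertex 0.226 7.894 0.000
      vertex 0.226 7.894 17.452
    endloop
  endfacet
  facet normal -0.8145 0.5802 0.0000
    outer loop
      vertex 2.699 11.366 0.000
      vertex 0.226 7.894 17.452
      vertex 2.699 11.366 17.452
    endloop
  endfacet
  facet normal -0.9969 -0.0791 0.0000
    outer loop
      vertex 0.226 7.894 0.000
      vertex 0.563 3.645 0.000
      vertex 0.563 3.645 17.452
    endloop
  endfacet
  facet normal -0.9969 -0.0791 0.0000
    outer loop
      vertex 0.226 7.894 0.000
      vertex 0.563 3.645 17.452
      vertex 0.226 7.894 17.452
    endloop
  endfacet
  facet normal -0.7129 -0.7012 0.0000
    outer loop
      vertex 0.563 3.645 0.000
      vertex 3.552 0.606 0.000
      vertex 3.552 0.606 17.452
    endloop
  endfacet
  facet normal -0.7129 -0.7012 0.0000
    outer loop
      vertex 0.563 3.645 0.000
      vertex 3.552 0.606 17.452
      vertex 0.563 3.645 17.452
    endloop
  endfacet
  facet normal -0.0955 -0.9954 0.0000
    outer loop
      vertex 3.552 0.606 0.000
      vertex 7.796 0.199 0.000
      vertex 7.796 0.199 17.452
    endloop
  endfacet
  facet normal -0.0955 -0.9954 0.0000
    outer loop
      vertex 3.552 0.606 0.000
      vertex 7.796 0.199 17.452
      vertex 3.552 0.606 17.452
    endloop
  endfacet
  facet normal 0.5669 -0.8238 0.0000
    outer loop
      vertex 7.796 0.199 0.000
      vertex 11.308 2.616 0.000
      vertex 11.308 2.616 17.452
    endloop
  endfacet
  facet normal 0.5669 -0.8238 0.0000
    outer loop
      vertex 7.796 0.199 0.000
      vertex 11.308 2.616 17.452
      vertex 7.796 0.199 17.452
    endloop
  endfacet
  facet normal 0.9638 -0.2667 0.0000
    outer loop
      vertex 11.308 2.616 0.000
      vertex 12.445 6.724 0.000
      vertex 12.445 6.724 17.452
    endloop
  endfacet
  facet normal 0.9638 -0.2667 0.0000
    outer loop
      vertex 11.308 2.616 0.000
      vertex 12.445 6.724 17.452
      vertex 11.308 2.616 17.452
    endloop
  endfacet
endsolid part

The G0 Z moves step by Δz≈2.182 mm. Every layer's G1 loop is the same polygon, so the solid is a straight extrusion of it from z=0 to z≈17.5. Closing with flat bottom and top caps and triangulating gives 32 facets — a regular 9-sided prism (a cylinder approximated with 9 flat sides), circumscribed radius ≈ 6.23 mm, height ≈ 17.5 mm.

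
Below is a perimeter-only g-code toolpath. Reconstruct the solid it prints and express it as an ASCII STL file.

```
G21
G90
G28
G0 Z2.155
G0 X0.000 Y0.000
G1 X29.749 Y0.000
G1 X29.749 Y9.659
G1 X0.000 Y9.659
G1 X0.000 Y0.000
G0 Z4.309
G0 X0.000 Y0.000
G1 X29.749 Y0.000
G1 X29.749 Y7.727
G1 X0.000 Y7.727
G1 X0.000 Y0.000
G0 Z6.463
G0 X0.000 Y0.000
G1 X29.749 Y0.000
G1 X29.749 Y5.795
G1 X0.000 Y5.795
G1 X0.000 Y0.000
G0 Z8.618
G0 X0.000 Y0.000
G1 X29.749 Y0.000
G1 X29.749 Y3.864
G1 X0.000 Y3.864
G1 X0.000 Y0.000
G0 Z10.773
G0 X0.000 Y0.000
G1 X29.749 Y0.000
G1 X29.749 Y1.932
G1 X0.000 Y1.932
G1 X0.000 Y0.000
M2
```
solid part
  facet normal 0.0000 0.0000 -1.0000
    outer loop
      vertex 29.749 11.591 0.000
      vertex 29.749 0.000 0.000
      vertex 0.000 0.000 0.000
    endloop
  endfacet
  facet normal 0.0000 0.0000 -1.0000
    outer loop
      vertex 0.000 11.591 0.000
      vertex 29.749 11.591 0.000
      vertex 0.000 0.000 0.000
    endloop
  endfacet
  facet normal 0.0000 -1.0000 0.0000
    outer loop
      vertex 0.000 0.000 0.000
      vertex 29.749 0.000 0.000
      vertex 29.749 0.000 12.927
    endloop
  endfacet
  facet normal 0.0000 -1.0000 0.0000
    outer loop
      vertex 0.000 0.000 0.000
      vertex 29.749 0.000 12.927
      vertex 0.000 0.000 12.927
    endloop
  endfacet
  facet normal 0.0000 0.7445 0.6676
    outer loop
      vertex 0.000 0.000 12.927
      vertex 29.749 0.000 12.927
      vertex 29.749 11.591 0.000
    endloop
  endfacet
  facet normal 0.0000 0.7445 0.6676
    outer loop
      vertex 0.000 0.000 12.927
      vertex 29.749 11.591 0.000
      vertex 0.000 11.591 0.000
    endloop
  endfacet
  facet normal -1.0000 0.0000 0.0000
    outer loop
      vertex 0.000 0.000 12.927
      vertex 0.000 11.591 0.000
      vertex 0.000 0.000 0.000
    endloop
  endfacet
  facet normal 1.0000 0.0000 0.0000
    outer loop
      vertex 29.749 0.000 0.000
      vertex 29.749 11.591 0.000
      vertex 29.749 0.000 12.927
    endloop
  endfacet
endsolid part

The G0 Z moves step by Δz≈2.155 mm. The G1 loops shrink linearly with z, so the solid tapers from its base footprint up to z≈12.9. Closing with a flat bottom cap and the tapered top and triangulating gives 8 facets — a wedge (ramp): 29.7 × 11.6 mm base, rising to 12.9 mm along the y=0 edge and sloping linearly to z=0 at y=11.6.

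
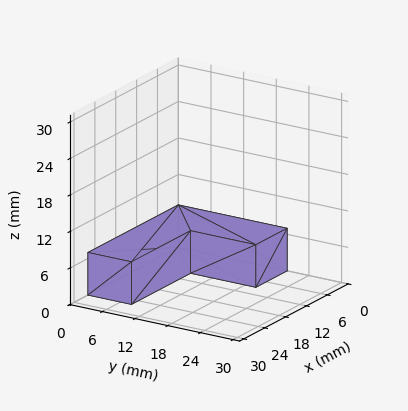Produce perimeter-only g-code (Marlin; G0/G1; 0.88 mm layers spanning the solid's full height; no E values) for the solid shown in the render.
Reading the render: the shape is an L-shaped prism: outer 26 × 20 mm, arm thicknesses ≈ 8 mm (horizontal) and 9 mm (vertical), extruded 7 mm in z (dimensions read to the nearest mm from the axis ticks). For the g-code, the solid's height is divided into equal slices at the stated Δz and each level perimeter traced with G1 moves after a G0 lift.

; perimeter-only toolpath
G21 ; units = mm
G90 ; absolute positioning
G28 ; home
; layer 1
G0 Z0.88
G0 X0.00 Y0.00
G1 X26.00 Y0.00
G1 X26.00 Y8.00
G1 X9.00 Y8.00
G1 X9.00 Y20.00
G1 X0.00 Y20.00
G1 X0.00 Y0.00
; layer 2
G0 Z1.75
G0 X0.00 Y0.00
G1 X26.00 Y0.00
G1 X26.00 Y8.00
G1 X9.00 Y8.00
G1 X9.00 Y20.00
G1 X0.00 Y20.00
G1 X0.00 Y0.00
; layer 3
G0 Z2.62
G0 X0.00 Y0.00
G1 X26.00 Y0.00
G1 X26.00 Y8.00
G1 X9.00 Y8.00
G1 X9.00 Y20.00
G1 X0.00 Y20.00
G1 X0.00 Y0.00
; layer 4
G0 Z3.50
G0 X0.00 Y0.00
G1 X26.00 Y0.00
G1 X26.00 Y8.00
G1 X9.00 Y8.00
G1 X9.00 Y20.00
G1 X0.00 Y20.00
G1 X0.00 Y0.00
; layer 5
G0 Z4.38
G0 X0.00 Y0.00
G1 X26.00 Y0.00
G1 X26.00 Y8.00
G1 X9.00 Y8.00
G1 X9.00 Y20.00
G1 X0.00 Y20.00
G1 X0.00 Y0.00
; layer 6
G0 Z5.25
G0 X0.00 Y0.00
G1 X26.00 Y0.00
G1 X26.00 Y8.00
G1 X9.00 Y8.00
G1 X9.00 Y20.00
G1 X0.00 Y20.00
G1 X0.00 Y0.00
; layer 7
G0 Z6.12
G0 X0.00 Y0.00
G1 X26.00 Y0.00
G1 X26.00 Y8.00
G1 X9.00 Y8.00
G1 X9.00 Y20.00
G1 X0.00 Y20.00
G1 X0.00 Y0.00
; layer 8
G0 Z7.00
G0 X0.00 Y0.00
G1 X26.00 Y0.00
G1 X26.00 Y8.00
G1 X9.00 Y8.00
G1 X9.00 Y20.00
G1 X0.00 Y20.00
G1 X0.00 Y0.00
M2 ; end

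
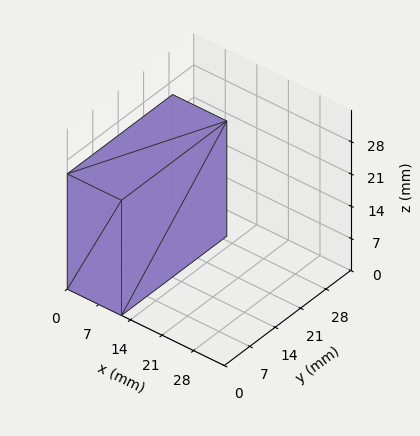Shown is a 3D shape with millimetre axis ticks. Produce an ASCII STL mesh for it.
Reading the render: the shape is a rectangular box, roughly 12 × 29 mm footprint and 25 mm tall (dimensions read to the nearest mm from the axis ticks). For the STL, each face is triangulated and given an outward normal.

solid part
  facet normal 0.0000 0.0000 -1.0000
    outer loop
      vertex 12.000 29.000 0.000
      vertex 12.000 0.000 0.000
      vertex 0.000 0.000 0.000
    endloop
  endfacet
  facet normal 0.0000 0.0000 -1.0000
    outer loop
      vertex 0.000 29.000 0.000
      vertex 12.000 29.000 0.000
      vertex 0.000 0.000 0.000
    endloop
  endfacet
  facet normal 0.0000 0.0000 1.0000
    outer loop
      vertex 0.000 0.000 25.000
      vertex 12.000 0.000 25.000
      vertex 12.000 29.000 25.000
    endloop
  endfacet
  facet normal 0.0000 0.0000 1.0000
    outer loop
      vertex 0.000 0.000 25.000
      vertex 12.000 29.000 25.000
      vertex 0.000 29.000 25.000
    endloop
  endfacet
  facet normal 0.0000 -1.0000 0.0000
    outer loop
      vertex 0.000 0.000 0.000
      vertex 12.000 0.000 0.000
      vertex 12.000 0.000 25.000
    endloop
  endfacet
  facet normal 0.0000 -1.0000 0.0000
    outer loop
      vertex 0.000 0.000 0.000
      vertex 12.000 0.000 25.000
      vertex 0.000 0.000 25.000
    endloop
  endfacet
  facet normal 0.0000 1.0000 0.0000
    outer loop
      vertex 12.000 29.000 25.000
      vertex 12.000 29.000 0.000
      vertex 0.000 29.000 0.000
    endloop
  endfacet
  facet normal 0.0000 1.0000 0.0000
    outer loop
      vertex 0.000 29.000 25.000
      vertex 12.000 29.000 25.000
      vertex 0.000 29.000 0.000
    endloop
  endfacet
  facet normal -1.0000 0.0000 0.0000
    outer loop
      vertex 0.000 29.000 25.000
      vertex 0.000 29.000 0.000
      vertex 0.000 0.000 0.000
    endloop
  endfacet
  facet normal -1.0000 0.0000 0.0000
    outer loop
      vertex 0.000 0.000 25.000
      vertex 0.000 29.000 25.000
      vertex 0.000 0.000 0.000
    endloop
  endfacet
  facet normal 1.0000 0.0000 0.0000
    outer loop
      vertex 12.000 0.000 0.000
      vertex 12.000 29.000 0.000
      vertex 12.000 29.000 25.000
    endloop
  endfacet
  facet normal 1.0000 0.0000 0.0000
    outer loop
      vertex 12.000 0.000 0.000
      vertex 12.000 29.000 25.000
      vertex 12.000 0.000 25.000
    endloop
  endfacet
endsolid part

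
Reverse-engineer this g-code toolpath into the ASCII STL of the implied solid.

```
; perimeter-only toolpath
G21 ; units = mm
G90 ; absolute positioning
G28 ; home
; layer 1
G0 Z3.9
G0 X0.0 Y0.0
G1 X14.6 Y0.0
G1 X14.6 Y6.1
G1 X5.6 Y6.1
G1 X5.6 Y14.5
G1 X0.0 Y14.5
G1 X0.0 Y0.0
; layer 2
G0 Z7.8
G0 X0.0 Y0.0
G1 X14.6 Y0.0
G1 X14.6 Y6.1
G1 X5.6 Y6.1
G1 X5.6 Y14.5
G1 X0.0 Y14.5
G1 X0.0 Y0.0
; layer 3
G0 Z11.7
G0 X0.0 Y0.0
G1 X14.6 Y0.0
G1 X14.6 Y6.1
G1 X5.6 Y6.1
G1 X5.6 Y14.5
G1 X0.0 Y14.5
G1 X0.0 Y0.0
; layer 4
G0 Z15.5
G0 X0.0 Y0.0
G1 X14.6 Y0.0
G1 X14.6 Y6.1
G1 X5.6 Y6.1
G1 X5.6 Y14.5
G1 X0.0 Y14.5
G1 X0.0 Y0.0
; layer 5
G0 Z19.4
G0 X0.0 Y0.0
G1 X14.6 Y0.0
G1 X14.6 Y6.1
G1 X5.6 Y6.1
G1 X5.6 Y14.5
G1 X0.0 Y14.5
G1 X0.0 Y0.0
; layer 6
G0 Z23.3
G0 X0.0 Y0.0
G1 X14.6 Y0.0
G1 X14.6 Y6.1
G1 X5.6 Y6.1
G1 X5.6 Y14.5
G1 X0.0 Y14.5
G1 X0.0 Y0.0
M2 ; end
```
solid part
  facet normal 0.0000 0.0000 -1.0000
    outer loop
      vertex 14.6 6.1 0.0
      vertex 14.6 0.0 0.0
      vertex 0.0 0.0 0.0
    endloop
  endfacet
  facet normal 0.0000 0.0000 -1.0000
    outer loop
      vertex 5.6 6.1 0.0
      vertex 14.6 6.1 0.0
      vertex 0.0 0.0 0.0
    endloop
  endfacet
  facet normal 0.0000 0.0000 -1.0000
    outer loop
      vertex 5.6 14.5 0.0
      vertex 5.6 6.1 0.0
      vertex 0.0 0.0 0.0
    endloop
  endfacet
  facet normal 0.0000 0.0000 -1.0000
    outer loop
      vertex 0.0 14.5 0.0
      vertex 5.6 14.5 0.0
      vertex 0.0 0.0 0.0
    endloop
  endfacet
  facet normal 0.0000 0.0000 1.0000
    outer loop
      vertex 0.0 0.0 23.3
      vertex 14.6 0.0 23.3
      vertex 14.6 6.1 23.3
    endloop
  endfacet
  facet normal 0.0000 0.0000 1.0000
    outer loop
      vertex 0.0 0.0 23.3
      vertex 14.6 6.1 23.3
      vertex 5.6 6.1 23.3
    endloop
  endfacet
  facet normal 0.0000 0.0000 1.0000
    outer loop
      vertex 0.0 0.0 23.3
      vertex 5.6 6.1 23.3
      vertex 5.6 14.5 23.3
    endloop
  endfacet
  facet normal 0.0000 0.0000 1.0000
    outer loop
      vertex 0.0 0.0 23.3
      vertex 5.6 14.5 23.3
      vertex 0.0 14.5 23.3
    endloop
  endfacet
  facet normal 0.0000 -1.0000 0.0000
    outer loop
      vertex 0.0 0.0 0.0
      vertex 14.6 0.0 0.0
      vertex 14.6 0.0 23.3
    endloop
  endfacet
  facet normal 0.0000 -1.0000 0.0000
    outer loop
      vertex 0.0 0.0 0.0
      vertex 14.6 0.0 23.3
      vertex 0.0 0.0 23.3
    endloop
  endfacet
  facet normal 1.0000 0.0000 0.0000
    outer loop
      vertex 14.6 0.0 0.0
      vertex 14.6 6.1 0.0
      vertex 14.6 6.1 23.3
    endloop
  endfacet
  facet normal 1.0000 0.0000 0.0000
    outer loop
      vertex 14.6 0.0 0.0
      vertex 14.6 6.1 23.3
      vertex 14.6 0.0 23.3
    endloop
  endfacet
  facet normal 0.0000 1.0000 0.0000
    outer loop
      vertex 14.6 6.1 0.0
      vertex 5.6 6.1 0.0
      vertex 5.6 6.1 23.3
    endloop
  endfacet
  facet normal 0.0000 1.0000 0.0000
    outer loop
      vertex 14.6 6.1 0.0
      vertex 5.6 6.1 23.3
      vertex 14.6 6.1 23.3
    endloop
  endfacet
  facet normal 1.0000 0.0000 0.0000
    outer loop
      vertex 5.6 6.1 0.0
      vertex 5.6 14.5 0.0
      vertex 5.6 14.5 23.3
    endloop
  endfacet
  facet normal 1.0000 0.0000 0.0000
    outer loop
      vertex 5.6 6.1 0.0
      vertex 5.6 14.5 23.3
      vertex 5.6 6.1 23.3
    endloop
  endfacet
  facet normal 0.0000 1.0000 0.0000
    outer loop
      vertex 5.6 14.5 0.0
      vertex 0.0 14.5 0.0
      vertex 0.0 14.5 23.3
    endloop
  endfacet
  facet normal 0.0000 1.0000 0.0000
    outer loop
      vertex 5.6 14.5 0.0
      vertex 0.0 14.5 23.3
      vertex 5.6 14.5 23.3
    endloop
  endfacet
  facet normal -1.0000 0.0000 0.0000
    outer loop
      vertex 0.0 14.5 0.0
      vertex 0.0 0.0 0.0
      vertex 0.0 0.0 23.3
    endloop
  endfacet
  facet normal -1.0000 0.0000 0.0000
    outer loop
      vertex 0.0 14.5 0.0
      vertex 0.0 0.0 23.3
      vertex 0.0 14.5 23.3
    endloop
  endfacet
endsolid part

The G0 Z moves step by Δz≈3.9 mm. Every layer's G1 loop is the same polygon, so the solid is a straight extrusion of it from z=0 to z≈23.3. Closing with flat bottom and top caps and triangulating gives 20 facets — an L-shaped prism: outer 14.6 × 14.5 mm, arm thicknesses ≈ 6.1 mm (horizontal) and 5.6 mm (vertical), extruded 23.3 mm in z.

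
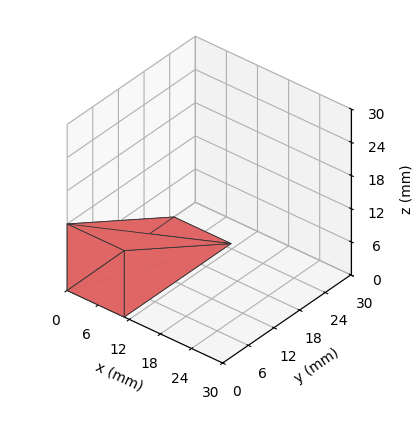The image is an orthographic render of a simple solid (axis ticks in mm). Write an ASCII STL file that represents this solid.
Reading the render: the shape is a wedge (ramp): 11 × 25 mm base, rising to 12 mm along the y=0 edge and sloping linearly to z=0 at y=25 (dimensions read to the nearest mm from the axis ticks). For the STL, each face is triangulated and given an outward normal.

solid part
  facet normal 0.0000 0.0000 -1.0000
    outer loop
      vertex 11.000 25.000 0.000
      vertex 11.000 0.000 0.000
      vertex 0.000 0.000 0.000
    endloop
  endfacet
  facet normal 0.0000 0.0000 -1.0000
    outer loop
      vertex 0.000 25.000 0.000
      vertex 11.000 25.000 0.000
      vertex 0.000 0.000 0.000
    endloop
  endfacet
  facet normal 0.0000 -1.0000 0.0000
    outer loop
      vertex 0.000 0.000 0.000
      vertex 11.000 0.000 0.000
      vertex 11.000 0.000 12.000
    endloop
  endfacet
  facet normal 0.0000 -1.0000 0.0000
    outer loop
      vertex 0.000 0.000 0.000
      vertex 11.000 0.000 12.000
      vertex 0.000 0.000 12.000
    endloop
  endfacet
  facet normal 0.0000 0.4327 0.9015
    outer loop
      vertex 0.000 0.000 12.000
      vertex 11.000 0.000 12.000
      vertex 11.000 25.000 0.000
    endloop
  endfacet
  facet normal 0.0000 0.4327 0.9015
    outer loop
      vertex 0.000 0.000 12.000
      vertex 11.000 25.000 0.000
      vertex 0.000 25.000 0.000
    endloop
  endfacet
  facet normal -1.0000 0.0000 0.0000
    outer loop
      vertex 0.000 0.000 12.000
      vertex 0.000 25.000 0.000
      vertex 0.000 0.000 0.000
    endloop
  endfacet
  facet normal 1.0000 0.0000 0.0000
    outer loop
      vertex 11.000 0.000 0.000
      vertex 11.000 25.000 0.000
      vertex 11.000 0.000 12.000
    endloop
  endfacet
endsolid part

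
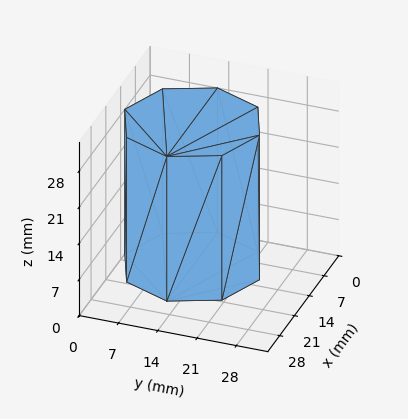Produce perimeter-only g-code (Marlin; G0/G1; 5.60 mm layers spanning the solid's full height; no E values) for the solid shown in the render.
Reading the render: the shape is a regular 8-sided prism (a cylinder approximated with 8 flat sides), circumscribed radius ≈ 12 mm, height ≈ 28 mm (dimensions read to the nearest mm from the axis ticks). For the g-code, the solid's height is divided into equal slices at the stated Δz and each level perimeter traced with G1 moves after a G0 lift.

; perimeter-only toolpath
G21 ; units = mm
G90 ; absolute positioning
G28 ; home
; layer 1
G0 Z5.60
G0 X24.00 Y12.00
G1 X20.49 Y20.49
G1 X12.00 Y24.00
G1 X3.51 Y20.49
G1 X0.00 Y12.00
G1 X3.51 Y3.51
G1 X12.00 Y0.00
G1 X20.49 Y3.51
G1 X24.00 Y12.00
; layer 2
G0 Z11.20
G0 X24.00 Y12.00
G1 X20.49 Y20.49
G1 X12.00 Y24.00
G1 X3.51 Y20.49
G1 X0.00 Y12.00
G1 X3.51 Y3.51
G1 X12.00 Y0.00
G1 X20.49 Y3.51
G1 X24.00 Y12.00
; layer 3
G0 Z16.80
G0 X24.00 Y12.00
G1 X20.49 Y20.49
G1 X12.00 Y24.00
G1 X3.51 Y20.49
G1 X0.00 Y12.00
G1 X3.51 Y3.51
G1 X12.00 Y0.00
G1 X20.49 Y3.51
G1 X24.00 Y12.00
; layer 4
G0 Z22.40
G0 X24.00 Y12.00
G1 X20.49 Y20.49
G1 X12.00 Y24.00
G1 X3.51 Y20.49
G1 X0.00 Y12.00
G1 X3.51 Y3.51
G1 X12.00 Y0.00
G1 X20.49 Y3.51
G1 X24.00 Y12.00
; layer 5
G0 Z28.00
G0 X24.00 Y12.00
G1 X20.49 Y20.49
G1 X12.00 Y24.00
G1 X3.51 Y20.49
G1 X0.00 Y12.00
G1 X3.51 Y3.51
G1 X12.00 Y0.00
G1 X20.49 Y3.51
G1 X24.00 Y12.00
M2 ; end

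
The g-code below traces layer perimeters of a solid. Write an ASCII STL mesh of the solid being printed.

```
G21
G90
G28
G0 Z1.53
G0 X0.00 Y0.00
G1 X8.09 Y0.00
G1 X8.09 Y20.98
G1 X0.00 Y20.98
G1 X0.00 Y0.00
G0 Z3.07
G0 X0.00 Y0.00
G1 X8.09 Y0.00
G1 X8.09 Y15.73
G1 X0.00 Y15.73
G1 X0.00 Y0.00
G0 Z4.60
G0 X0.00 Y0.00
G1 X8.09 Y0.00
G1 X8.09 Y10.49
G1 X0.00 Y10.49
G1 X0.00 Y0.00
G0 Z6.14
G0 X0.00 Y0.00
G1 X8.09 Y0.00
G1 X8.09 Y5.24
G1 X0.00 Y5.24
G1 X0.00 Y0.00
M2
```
solid part
  facet normal 0.0000 0.0000 -1.0000
    outer loop
      vertex 8.09 26.22 0.00
      vertex 8.09 0.00 0.00
      vertex 0.00 0.00 0.00
    endloop
  endfacet
  facet normal 0.0000 0.0000 -1.0000
    outer loop
      vertex 0.00 26.22 0.00
      vertex 8.09 26.22 0.00
      vertex 0.00 0.00 0.00
    endloop
  endfacet
  facet normal 0.0000 -1.0000 0.0000
    outer loop
      vertex 0.00 0.00 0.00
      vertex 8.09 0.00 0.00
      vertex 8.09 0.00 7.67
    endloop
  endfacet
  facet normal 0.0000 -1.0000 0.0000
    outer loop
      vertex 0.00 0.00 0.00
      vertex 8.09 0.00 7.67
      vertex 0.00 0.00 7.67
    endloop
  endfacet
  facet normal 0.0000 0.2808 0.9598
    outer loop
      vertex 0.00 0.00 7.67
      vertex 8.09 0.00 7.67
      vertex 8.09 26.22 0.00
    endloop
  endfacet
  facet normal 0.0000 0.2808 0.9598
    outer loop
      vertex 0.00 0.00 7.67
      vertex 8.09 26.22 0.00
      vertex 0.00 26.22 0.00
    endloop
  endfacet
  facet normal -1.0000 0.0000 0.0000
    outer loop
      vertex 0.00 0.00 7.67
      vertex 0.00 26.22 0.00
      vertex 0.00 0.00 0.00
    endloop
  endfacet
  facet normal 1.0000 0.0000 0.0000
    outer loop
      vertex 8.09 0.00 0.00
      vertex 8.09 26.22 0.00
      vertex 8.09 0.00 7.67
    endloop
  endfacet
endsolid part

The G0 Z moves step by Δz≈1.53 mm. The G1 loops shrink linearly with z, so the solid tapers from its base footprint up to z≈7.67. Closing with a flat bottom cap and the tapered top and triangulating gives 8 facets — a wedge (ramp): 8.09 × 26.2 mm base, rising to 7.67 mm along the y=0 edge and sloping linearly to z=0 at y=26.2.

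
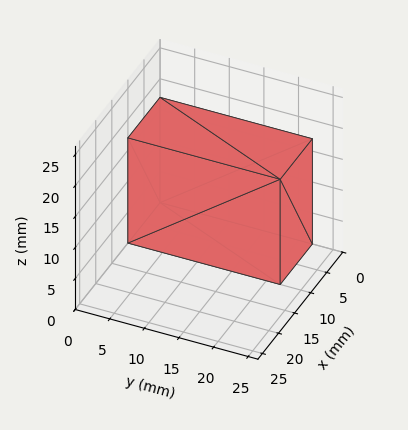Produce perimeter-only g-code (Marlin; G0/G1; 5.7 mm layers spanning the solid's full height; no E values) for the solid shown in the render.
Reading the render: the shape is a rectangular box, roughly 10 × 22 mm footprint and 17 mm tall (dimensions read to the nearest mm from the axis ticks). For the g-code, the solid's height is divided into equal slices at the stated Δz and each level perimeter traced with G1 moves after a G0 lift.

; perimeter-only toolpath
G21 ; units = mm
G90 ; absolute positioning
G28 ; home
; layer 1
G0 Z5.7
G0 X0.0 Y0.0
G1 X10.0 Y0.0
G1 X10.0 Y22.0
G1 X0.0 Y22.0
G1 X0.0 Y0.0
; layer 2
G0 Z11.3
G0 X0.0 Y0.0
G1 X10.0 Y0.0
G1 X10.0 Y22.0
G1 X0.0 Y22.0
G1 X0.0 Y0.0
; layer 3
G0 Z17.0
G0 X0.0 Y0.0
G1 X10.0 Y0.0
G1 X10.0 Y22.0
G1 X0.0 Y22.0
G1 X0.0 Y0.0
M2 ; end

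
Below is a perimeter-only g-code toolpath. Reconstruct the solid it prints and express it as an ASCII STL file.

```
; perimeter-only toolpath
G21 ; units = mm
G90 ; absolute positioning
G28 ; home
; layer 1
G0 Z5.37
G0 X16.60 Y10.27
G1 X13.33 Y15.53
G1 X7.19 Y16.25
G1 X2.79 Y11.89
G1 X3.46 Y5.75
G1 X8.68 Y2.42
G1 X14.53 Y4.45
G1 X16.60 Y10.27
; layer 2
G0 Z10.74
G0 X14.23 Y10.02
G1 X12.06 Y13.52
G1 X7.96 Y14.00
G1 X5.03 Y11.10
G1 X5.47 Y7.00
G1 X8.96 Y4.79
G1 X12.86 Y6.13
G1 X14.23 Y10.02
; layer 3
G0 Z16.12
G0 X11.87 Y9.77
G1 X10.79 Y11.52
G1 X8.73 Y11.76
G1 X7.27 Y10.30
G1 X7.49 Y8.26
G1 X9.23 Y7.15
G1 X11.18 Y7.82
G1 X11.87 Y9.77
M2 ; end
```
solid part
  facet normal 0.0000 0.0000 -1.0000
    outer loop
      vertex 6.41 18.50 0.00
      vertex 14.61 17.54 0.00
      vertex 18.96 10.53 0.00
    endloop
  endfacet
  facet normal 0.0000 0.0000 -1.0000
    outer loop
      vertex 0.55 12.69 0.00
      vertex 6.41 18.50 0.00
      vertex 18.96 10.53 0.00
    endloop
  endfacet
  facet normal 0.0000 0.0000 -1.0000
    outer loop
      vertex 1.44 4.49 0.00
      vertex 0.55 12.69 0.00
      vertex 18.96 10.53 0.00
    endloop
  endfacet
  facet normal 0.0000 0.0000 -1.0000
    outer loop
      vertex 8.40 0.06 0.00
      vertex 1.44 4.49 0.00
      vertex 18.96 10.53 0.00
    endloop
  endfacet
  facet normal 0.0000 0.0000 -1.0000
    outer loop
      vertex 16.20 2.76 0.00
      vertex 8.40 0.06 0.00
      vertex 18.96 10.53 0.00
    endloop
  endfacet
  facet normal 0.7893 0.4898 0.3703
    outer loop
      vertex 18.96 10.53 0.00
      vertex 14.61 17.54 0.00
      vertex 9.51 9.51 21.49
    endloop
  endfacet
  facet normal 0.1080 0.9226 0.3704
    outer loop
      vertex 14.61 17.54 0.00
      vertex 6.41 18.50 0.00
      vertex 9.51 9.51 21.49
    endloop
  endfacet
  facet normal -0.6540 0.6596 0.3703
    outer loop
      vertex 6.41 18.50 0.00
      vertex 0.55 12.69 0.00
      vertex 9.51 9.51 21.49
    endloop
  endfacet
  facet normal -0.9235 -0.1002 0.3702
    outer loop
      vertex 0.55 12.69 0.00
      vertex 1.44 4.49 0.00
      vertex 9.51 9.51 21.49
    endloop
  endfacet
  facet normal -0.4988 -0.7836 0.3704
    outer loop
      vertex 1.44 4.49 0.00
      vertex 8.40 0.06 0.00
      vertex 9.51 9.51 21.49
    endloop
  endfacet
  facet normal 0.3039 -0.8778 0.3703
    outer loop
      vertex 8.40 0.06 0.00
      vertex 16.20 2.76 0.00
      vertex 9.51 9.51 21.49
    endloop
  endfacet
  facet normal 0.8754 -0.3109 0.3702
    outer loop
      vertex 16.20 2.76 0.00
      vertex 18.96 10.53 0.00
      vertex 9.51 9.51 21.49
    endloop
  endfacet
endsolid part

The G0 Z moves step by Δz≈5.37 mm. The G1 loops shrink linearly with z, so the solid tapers from its base footprint up to z≈21.5. Closing with a flat bottom cap and the tapered top and triangulating gives 12 facets — a regular 7-sided pyramid, base circumscribed radius ≈ 9.51 mm, apex at z ≈ 21.5 mm.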